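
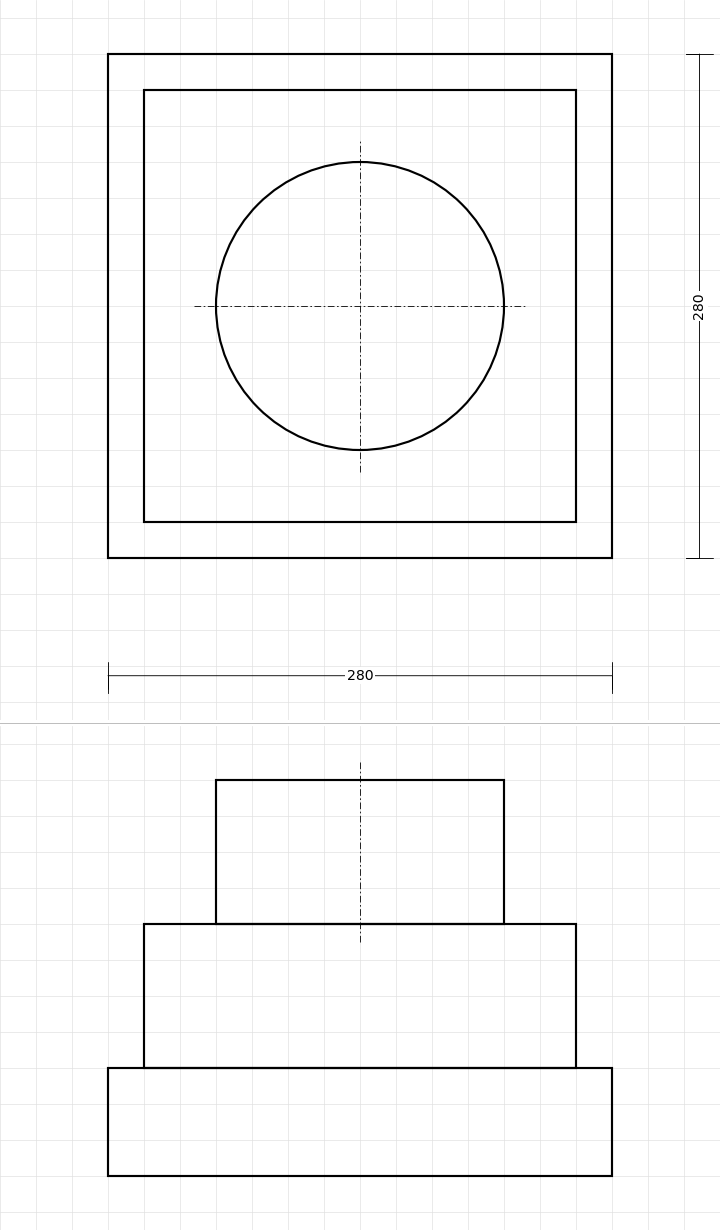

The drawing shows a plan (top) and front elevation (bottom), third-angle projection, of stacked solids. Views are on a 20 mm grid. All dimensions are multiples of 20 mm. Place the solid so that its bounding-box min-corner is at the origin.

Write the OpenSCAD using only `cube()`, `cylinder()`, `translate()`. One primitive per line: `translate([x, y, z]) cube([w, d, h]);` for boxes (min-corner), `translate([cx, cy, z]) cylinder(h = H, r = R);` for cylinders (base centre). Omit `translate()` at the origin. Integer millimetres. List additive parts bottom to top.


cube([280, 280, 60]);
translate([20, 20, 60]) cube([240, 240, 80]);
translate([140, 140, 140]) cylinder(h = 80, r = 80);


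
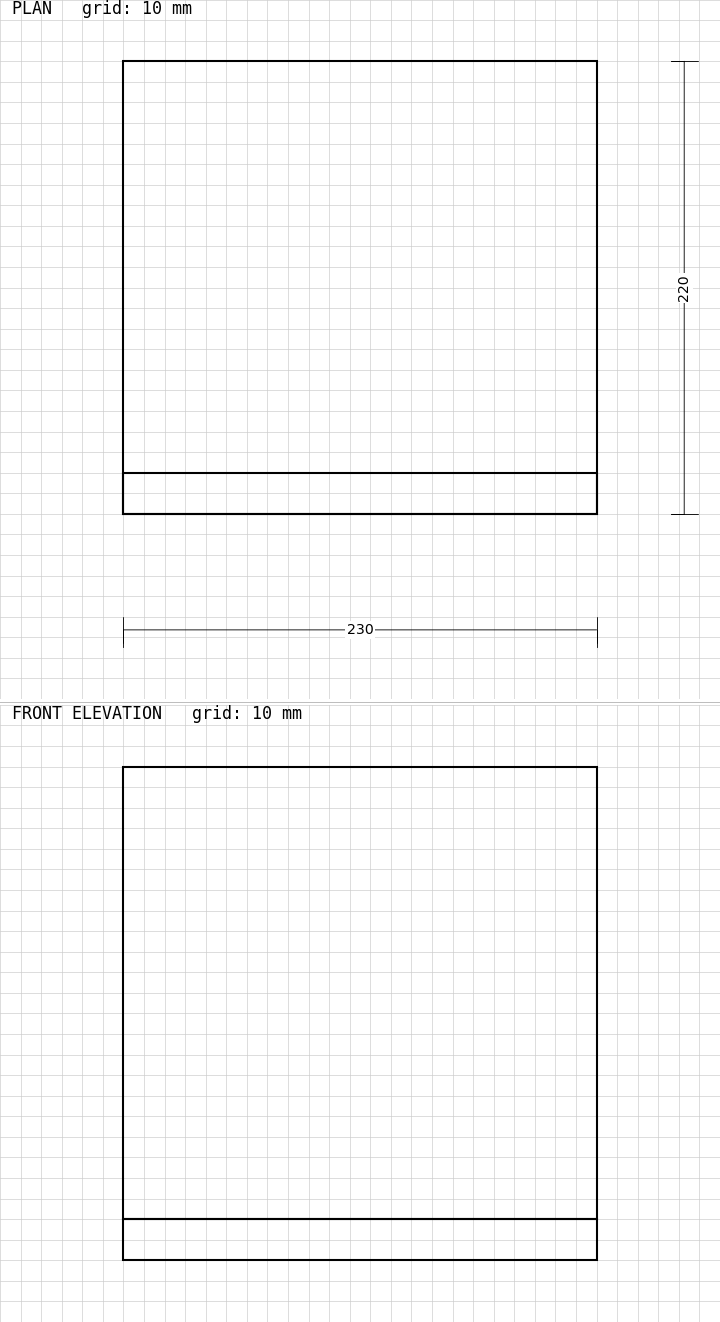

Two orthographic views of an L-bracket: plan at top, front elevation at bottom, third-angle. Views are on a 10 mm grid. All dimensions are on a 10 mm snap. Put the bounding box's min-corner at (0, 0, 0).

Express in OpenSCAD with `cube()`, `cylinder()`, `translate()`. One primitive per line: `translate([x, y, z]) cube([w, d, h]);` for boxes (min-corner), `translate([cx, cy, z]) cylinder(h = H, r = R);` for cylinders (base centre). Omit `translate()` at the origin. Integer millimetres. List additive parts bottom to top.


cube([230, 220, 20]);
translate([0, 0, 20]) cube([230, 20, 220]);


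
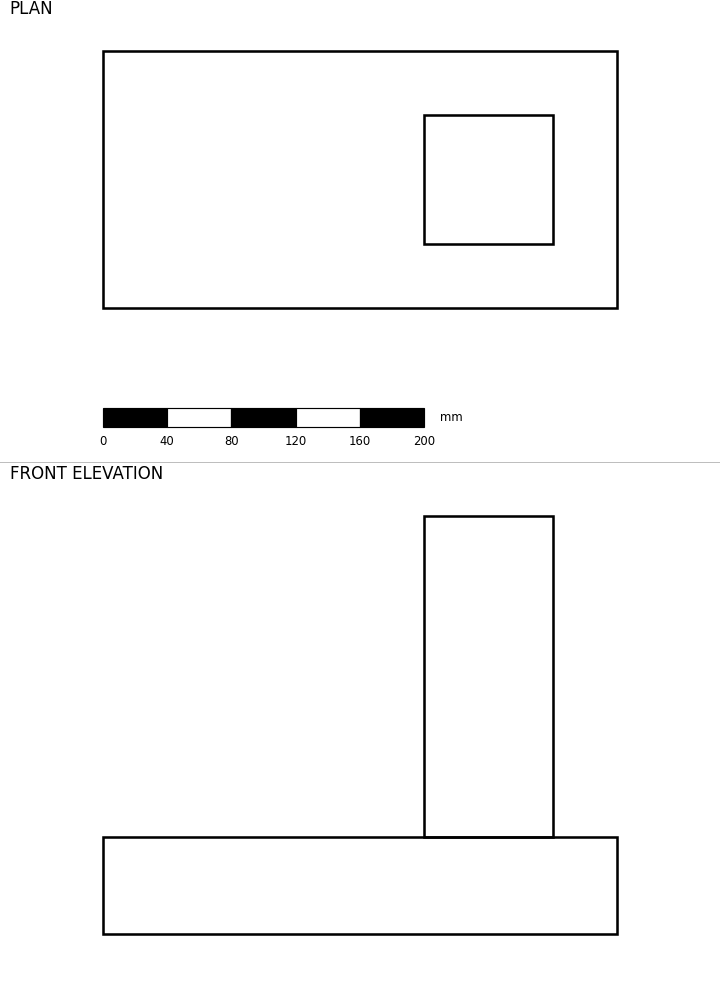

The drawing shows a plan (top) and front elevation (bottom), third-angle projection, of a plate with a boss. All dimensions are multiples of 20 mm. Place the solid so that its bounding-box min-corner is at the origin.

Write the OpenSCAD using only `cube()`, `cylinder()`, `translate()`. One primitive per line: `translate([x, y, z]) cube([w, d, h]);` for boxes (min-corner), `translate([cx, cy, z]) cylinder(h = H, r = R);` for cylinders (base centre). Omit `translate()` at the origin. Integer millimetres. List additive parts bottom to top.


cube([320, 160, 60]);
translate([200, 40, 60]) cube([80, 80, 200]);


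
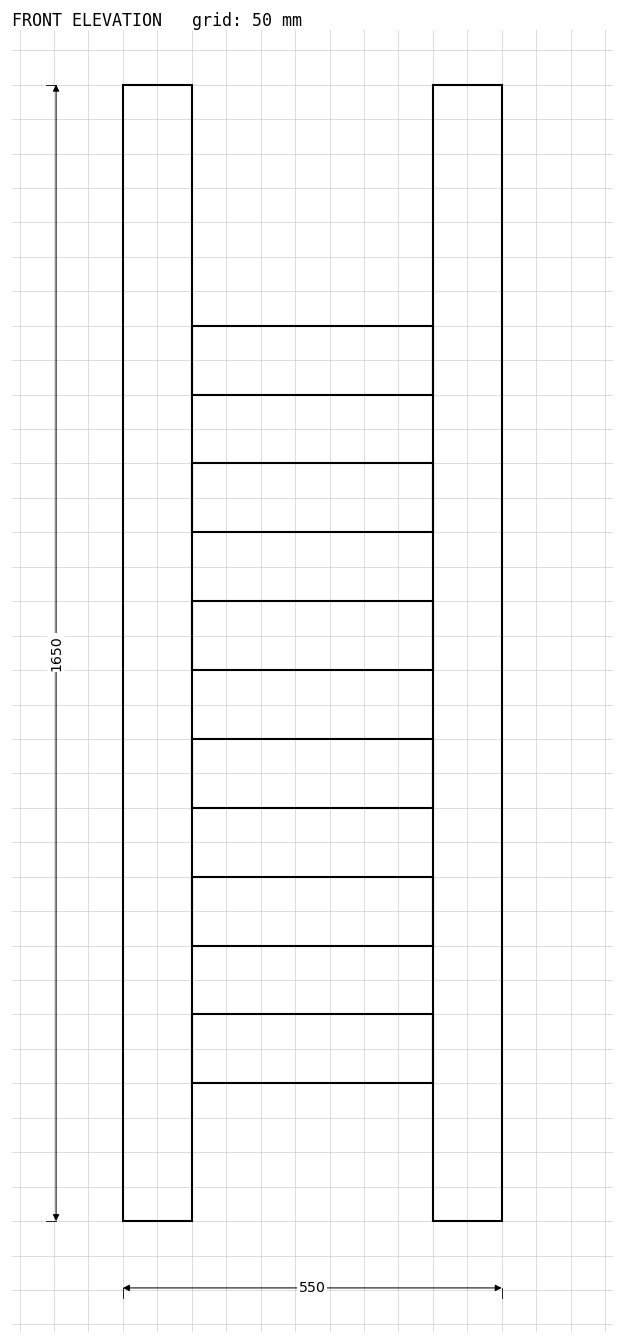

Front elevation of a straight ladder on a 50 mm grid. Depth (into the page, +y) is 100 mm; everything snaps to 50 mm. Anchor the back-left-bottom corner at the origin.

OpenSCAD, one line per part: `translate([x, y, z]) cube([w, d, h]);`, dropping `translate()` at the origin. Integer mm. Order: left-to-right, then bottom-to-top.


cube([100, 100, 1650]);
translate([100, 0, 200]) cube([350, 100, 100]);
translate([100, 0, 400]) cube([350, 100, 100]);
translate([100, 0, 600]) cube([350, 100, 100]);
translate([100, 0, 800]) cube([350, 100, 100]);
translate([100, 0, 1000]) cube([350, 100, 100]);
translate([100, 0, 1200]) cube([350, 100, 100]);
translate([450, 0, 0]) cube([100, 100, 1650]);


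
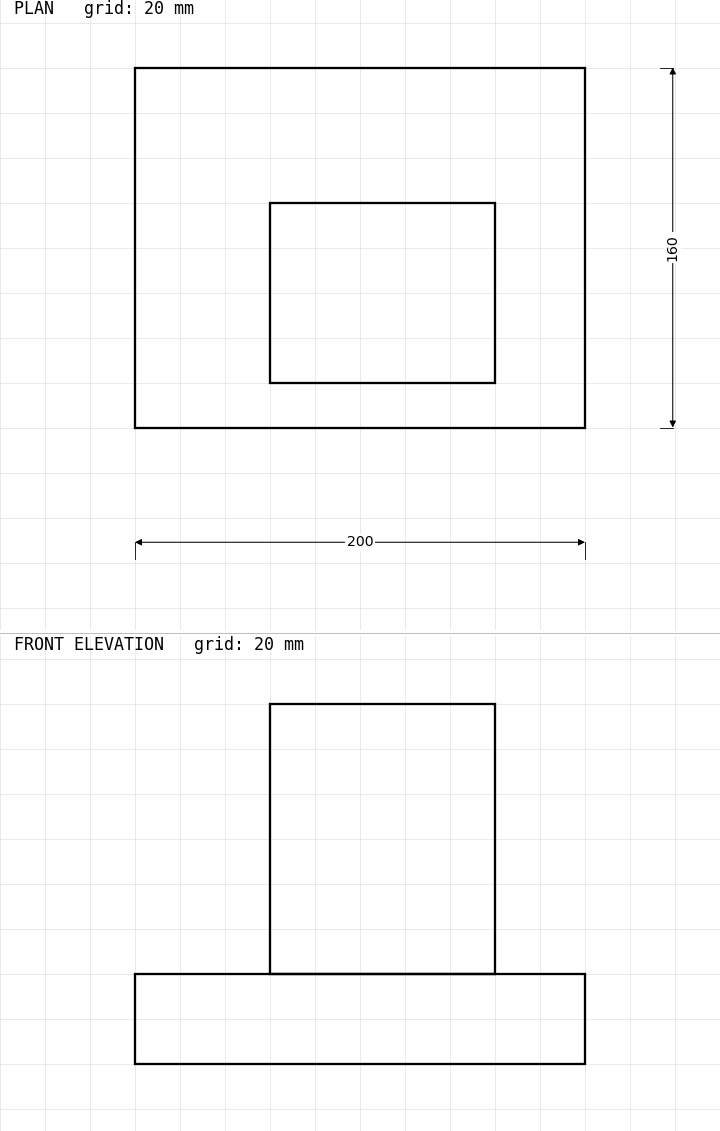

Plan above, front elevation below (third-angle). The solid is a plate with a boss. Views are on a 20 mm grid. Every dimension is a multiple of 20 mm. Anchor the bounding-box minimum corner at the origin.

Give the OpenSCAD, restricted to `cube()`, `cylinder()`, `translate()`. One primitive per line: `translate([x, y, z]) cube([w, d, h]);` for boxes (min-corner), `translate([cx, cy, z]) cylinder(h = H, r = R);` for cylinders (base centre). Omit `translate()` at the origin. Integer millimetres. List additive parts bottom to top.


cube([200, 160, 40]);
translate([60, 20, 40]) cube([100, 80, 120]);


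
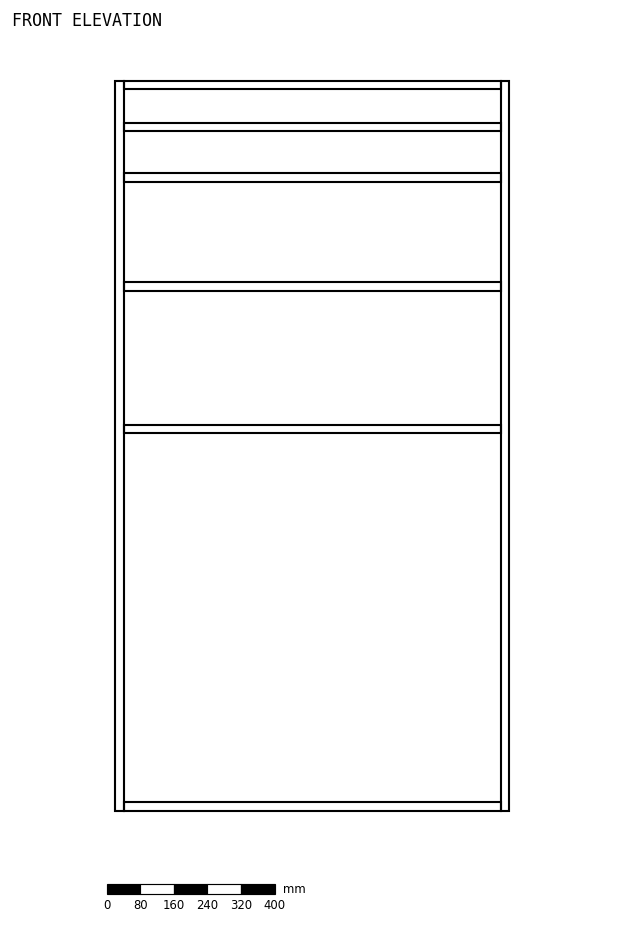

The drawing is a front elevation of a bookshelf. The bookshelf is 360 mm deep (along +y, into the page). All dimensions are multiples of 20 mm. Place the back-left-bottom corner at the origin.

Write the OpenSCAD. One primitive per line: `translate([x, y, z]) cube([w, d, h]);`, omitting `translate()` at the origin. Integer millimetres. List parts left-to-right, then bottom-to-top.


cube([20, 360, 1740]);
translate([20, 0, 0]) cube([900, 360, 20]);
translate([20, 0, 900]) cube([900, 360, 20]);
translate([20, 0, 1240]) cube([900, 360, 20]);
translate([20, 0, 1500]) cube([900, 360, 20]);
translate([20, 0, 1620]) cube([900, 360, 20]);
translate([20, 0, 1720]) cube([900, 360, 20]);
translate([920, 0, 0]) cube([20, 360, 1740]);


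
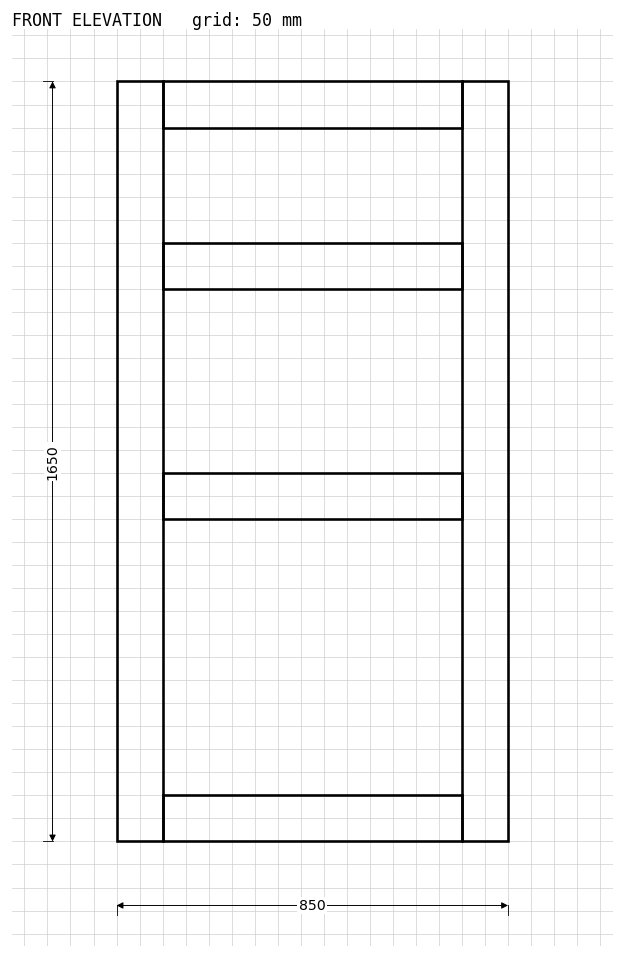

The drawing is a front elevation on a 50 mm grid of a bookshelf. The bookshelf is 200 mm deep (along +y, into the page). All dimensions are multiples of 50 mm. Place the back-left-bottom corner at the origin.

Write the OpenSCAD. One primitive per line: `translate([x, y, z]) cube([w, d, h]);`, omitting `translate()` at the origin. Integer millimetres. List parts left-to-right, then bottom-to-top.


cube([100, 200, 1650]);
translate([100, 0, 0]) cube([650, 200, 100]);
translate([100, 0, 700]) cube([650, 200, 100]);
translate([100, 0, 1200]) cube([650, 200, 100]);
translate([100, 0, 1550]) cube([650, 200, 100]);
translate([750, 0, 0]) cube([100, 200, 1650]);


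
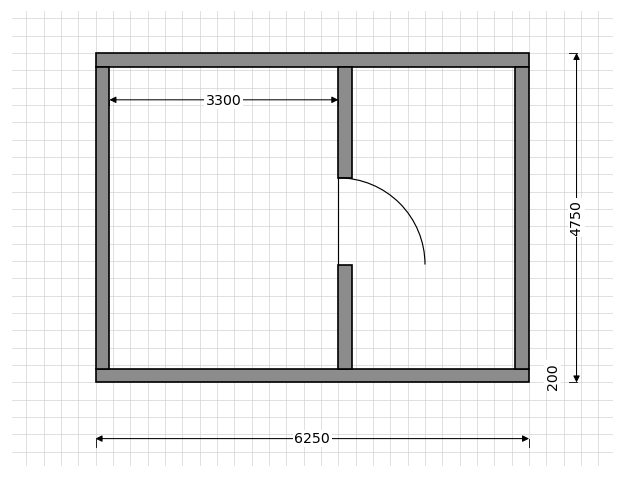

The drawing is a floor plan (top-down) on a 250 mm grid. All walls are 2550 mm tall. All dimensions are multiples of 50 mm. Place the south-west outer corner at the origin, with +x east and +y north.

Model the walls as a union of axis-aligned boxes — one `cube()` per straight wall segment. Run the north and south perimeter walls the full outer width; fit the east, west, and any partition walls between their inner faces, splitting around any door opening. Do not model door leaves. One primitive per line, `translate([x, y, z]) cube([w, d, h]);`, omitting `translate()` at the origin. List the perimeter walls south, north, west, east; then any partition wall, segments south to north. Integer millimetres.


cube([6250, 200, 2550]);
translate([0, 4550, 0]) cube([6250, 200, 2550]);
translate([0, 200, 0]) cube([200, 4350, 2550]);
translate([6050, 200, 0]) cube([200, 4350, 2550]);
translate([3500, 200, 0]) cube([200, 1500, 2550]);
translate([3500, 2950, 0]) cube([200, 1600, 2550]);


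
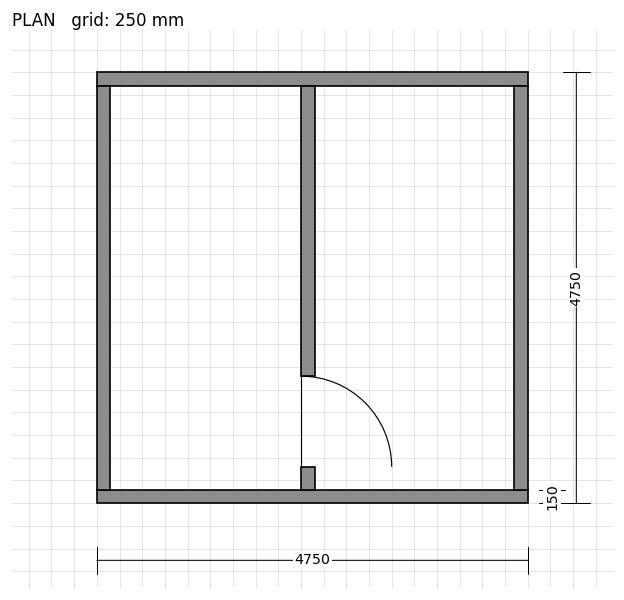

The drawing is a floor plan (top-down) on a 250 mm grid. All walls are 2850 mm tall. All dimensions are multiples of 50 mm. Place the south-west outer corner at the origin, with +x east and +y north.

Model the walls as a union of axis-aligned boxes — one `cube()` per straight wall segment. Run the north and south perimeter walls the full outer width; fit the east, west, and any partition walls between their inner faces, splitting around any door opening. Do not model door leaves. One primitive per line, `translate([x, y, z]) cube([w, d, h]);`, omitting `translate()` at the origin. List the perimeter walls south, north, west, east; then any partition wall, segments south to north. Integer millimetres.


cube([4750, 150, 2850]);
translate([0, 4600, 0]) cube([4750, 150, 2850]);
translate([0, 150, 0]) cube([150, 4450, 2850]);
translate([4600, 150, 0]) cube([150, 4450, 2850]);
translate([2250, 150, 0]) cube([150, 250, 2850]);
translate([2250, 1400, 0]) cube([150, 3200, 2850]);


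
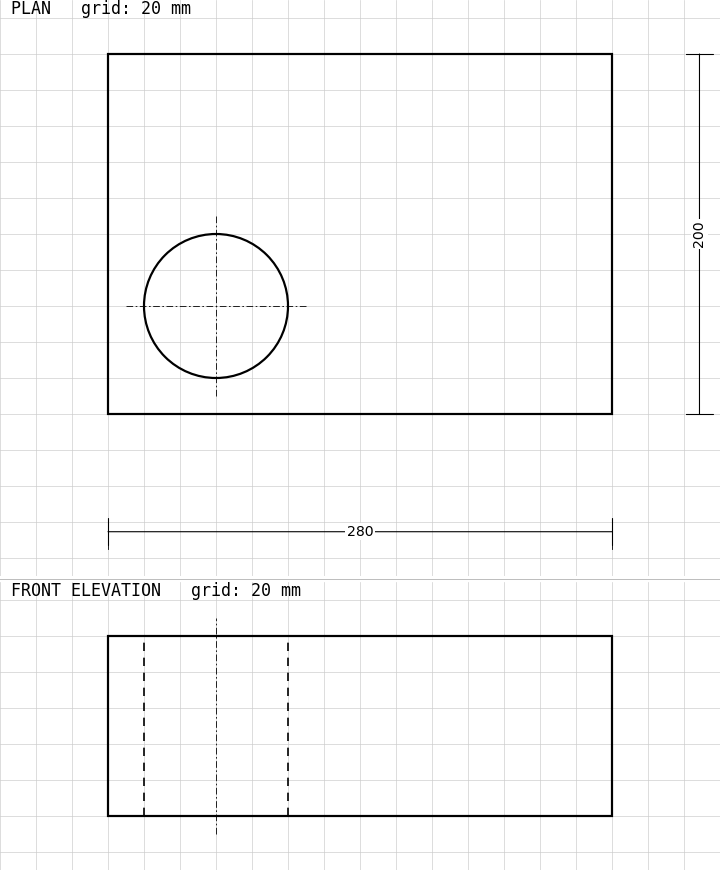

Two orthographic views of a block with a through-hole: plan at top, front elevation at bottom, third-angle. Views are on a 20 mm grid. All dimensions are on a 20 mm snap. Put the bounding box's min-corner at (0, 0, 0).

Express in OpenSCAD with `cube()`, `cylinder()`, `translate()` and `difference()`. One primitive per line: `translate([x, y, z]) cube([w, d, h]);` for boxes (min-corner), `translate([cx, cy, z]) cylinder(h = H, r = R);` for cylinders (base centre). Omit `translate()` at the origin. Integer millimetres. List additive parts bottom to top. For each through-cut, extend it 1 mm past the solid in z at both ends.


difference() {
  cube([280, 200, 100]);
  translate([60, 60, -1]) cylinder(h = 102, r = 40);
}


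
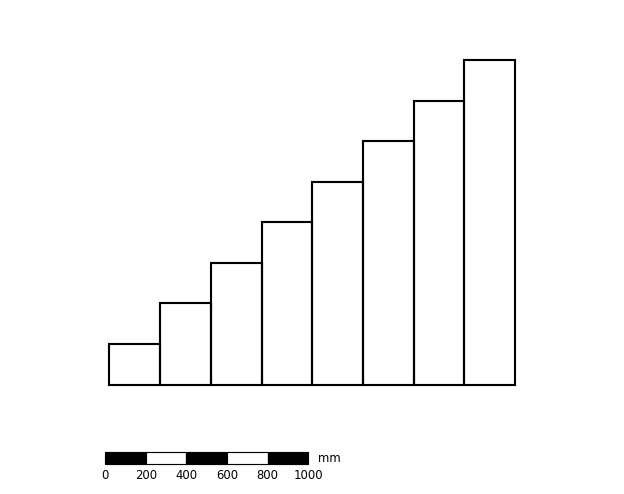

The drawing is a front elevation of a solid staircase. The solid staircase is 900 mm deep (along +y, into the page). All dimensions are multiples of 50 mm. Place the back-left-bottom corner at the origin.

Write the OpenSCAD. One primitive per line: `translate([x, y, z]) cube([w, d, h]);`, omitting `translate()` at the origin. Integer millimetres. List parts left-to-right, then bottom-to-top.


cube([250, 900, 200]);
translate([250, 0, 0]) cube([250, 900, 400]);
translate([500, 0, 0]) cube([250, 900, 600]);
translate([750, 0, 0]) cube([250, 900, 800]);
translate([1000, 0, 0]) cube([250, 900, 1000]);
translate([1250, 0, 0]) cube([250, 900, 1200]);
translate([1500, 0, 0]) cube([250, 900, 1400]);
translate([1750, 0, 0]) cube([250, 900, 1600]);


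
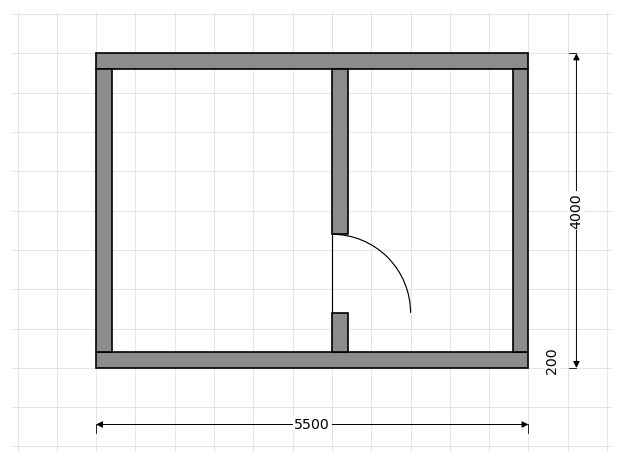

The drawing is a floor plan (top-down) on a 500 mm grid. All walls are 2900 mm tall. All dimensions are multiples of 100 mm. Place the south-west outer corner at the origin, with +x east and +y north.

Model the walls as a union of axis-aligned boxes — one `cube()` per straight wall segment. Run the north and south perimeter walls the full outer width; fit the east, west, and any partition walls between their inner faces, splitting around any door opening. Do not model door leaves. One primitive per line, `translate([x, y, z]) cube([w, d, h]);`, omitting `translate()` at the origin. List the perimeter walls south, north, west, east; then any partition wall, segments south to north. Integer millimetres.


cube([5500, 200, 2900]);
translate([0, 3800, 0]) cube([5500, 200, 2900]);
translate([0, 200, 0]) cube([200, 3600, 2900]);
translate([5300, 200, 0]) cube([200, 3600, 2900]);
translate([3000, 200, 0]) cube([200, 500, 2900]);
translate([3000, 1700, 0]) cube([200, 2100, 2900]);


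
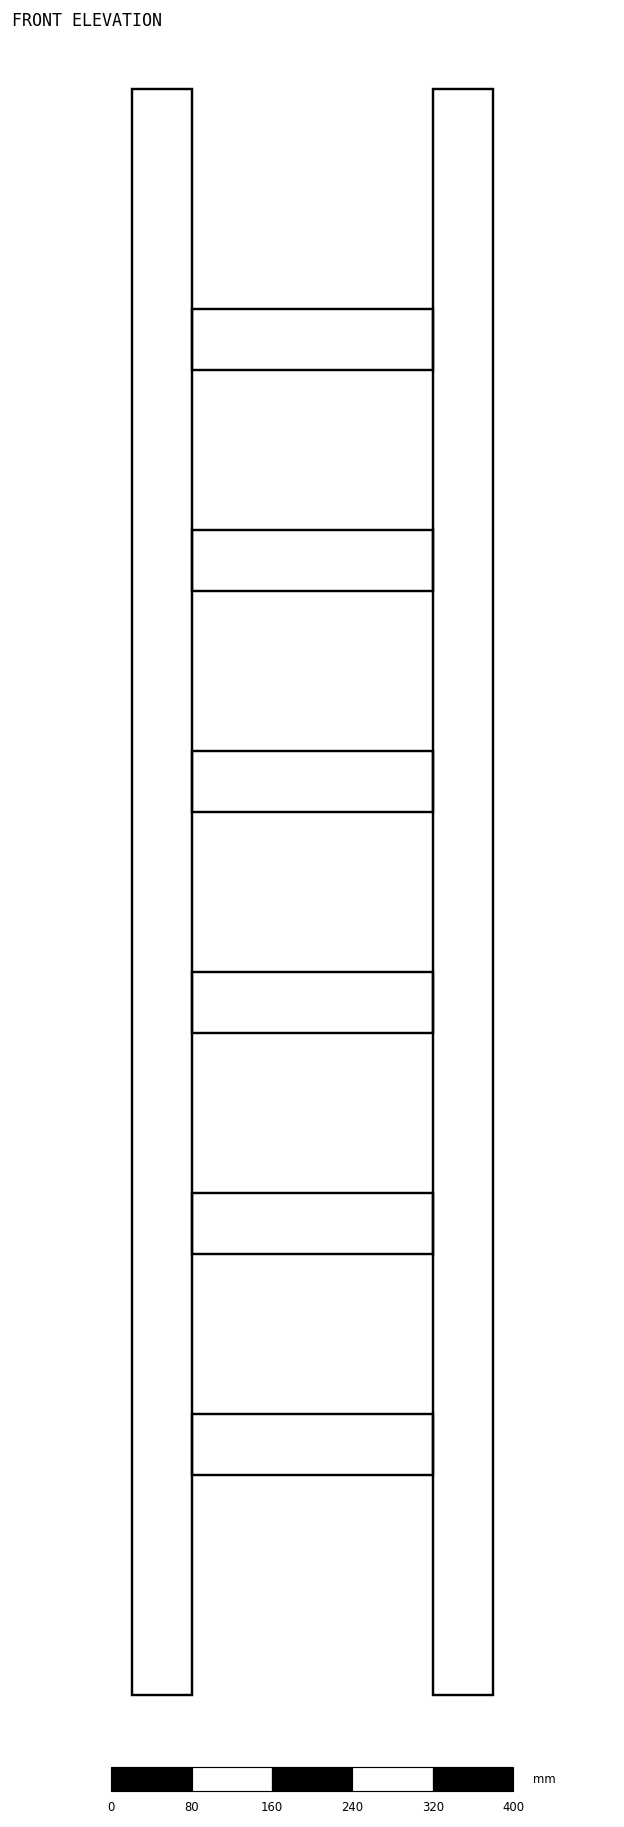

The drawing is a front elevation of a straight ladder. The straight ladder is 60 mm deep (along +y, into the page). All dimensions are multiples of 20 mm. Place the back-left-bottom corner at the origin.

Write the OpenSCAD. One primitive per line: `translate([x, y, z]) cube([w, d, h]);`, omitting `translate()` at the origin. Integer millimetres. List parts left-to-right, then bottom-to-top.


cube([60, 60, 1600]);
translate([60, 0, 220]) cube([240, 60, 60]);
translate([60, 0, 440]) cube([240, 60, 60]);
translate([60, 0, 660]) cube([240, 60, 60]);
translate([60, 0, 880]) cube([240, 60, 60]);
translate([60, 0, 1100]) cube([240, 60, 60]);
translate([60, 0, 1320]) cube([240, 60, 60]);
translate([300, 0, 0]) cube([60, 60, 1600]);


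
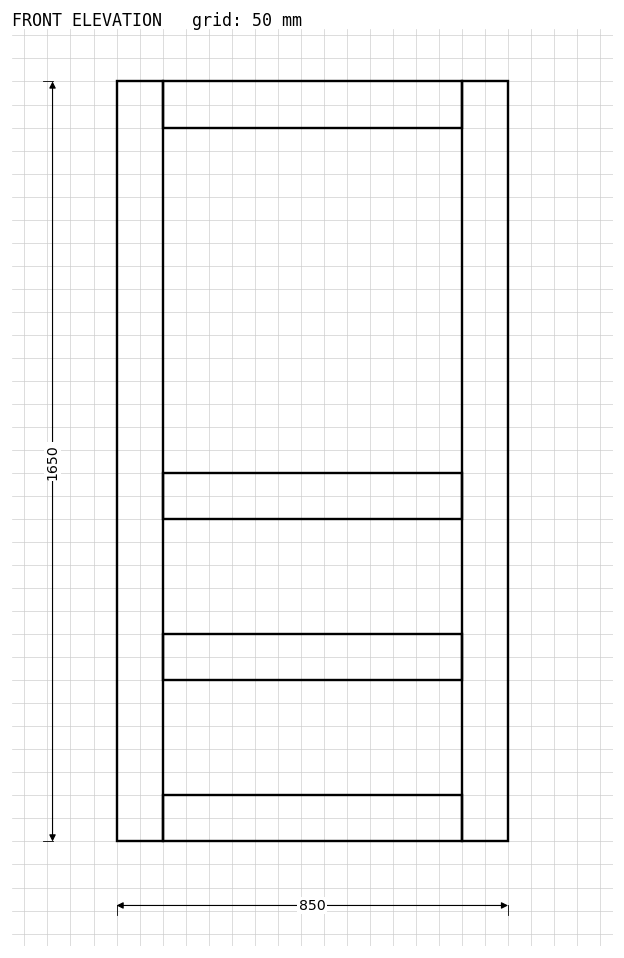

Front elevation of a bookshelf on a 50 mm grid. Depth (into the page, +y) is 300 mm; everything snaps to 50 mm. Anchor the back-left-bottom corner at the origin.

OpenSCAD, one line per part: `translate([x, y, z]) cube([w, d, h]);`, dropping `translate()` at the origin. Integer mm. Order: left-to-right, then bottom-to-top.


cube([100, 300, 1650]);
translate([100, 0, 0]) cube([650, 300, 100]);
translate([100, 0, 350]) cube([650, 300, 100]);
translate([100, 0, 700]) cube([650, 300, 100]);
translate([100, 0, 1550]) cube([650, 300, 100]);
translate([750, 0, 0]) cube([100, 300, 1650]);


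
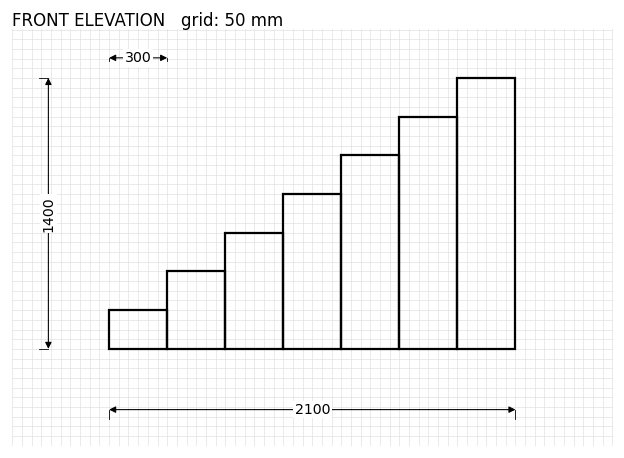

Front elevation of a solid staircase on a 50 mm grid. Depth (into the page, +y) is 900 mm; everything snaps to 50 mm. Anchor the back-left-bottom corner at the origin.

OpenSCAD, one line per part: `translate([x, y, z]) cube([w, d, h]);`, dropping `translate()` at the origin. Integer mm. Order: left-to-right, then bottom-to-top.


cube([300, 900, 200]);
translate([300, 0, 0]) cube([300, 900, 400]);
translate([600, 0, 0]) cube([300, 900, 600]);
translate([900, 0, 0]) cube([300, 900, 800]);
translate([1200, 0, 0]) cube([300, 900, 1000]);
translate([1500, 0, 0]) cube([300, 900, 1200]);
translate([1800, 0, 0]) cube([300, 900, 1400]);


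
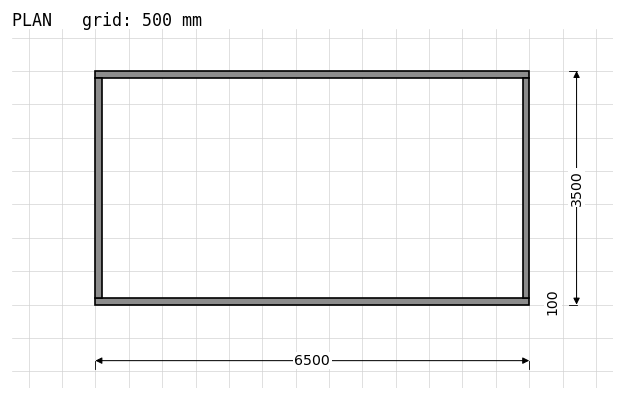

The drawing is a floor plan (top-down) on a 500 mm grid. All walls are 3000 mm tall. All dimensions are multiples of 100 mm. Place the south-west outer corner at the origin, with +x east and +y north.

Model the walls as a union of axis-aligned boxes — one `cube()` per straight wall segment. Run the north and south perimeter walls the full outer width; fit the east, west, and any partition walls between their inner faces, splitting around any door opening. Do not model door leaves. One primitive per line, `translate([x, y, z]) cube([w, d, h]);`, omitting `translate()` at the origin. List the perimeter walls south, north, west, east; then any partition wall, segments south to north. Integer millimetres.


cube([6500, 100, 3000]);
translate([0, 3400, 0]) cube([6500, 100, 3000]);
translate([0, 100, 0]) cube([100, 3300, 3000]);
translate([6400, 100, 0]) cube([100, 3300, 3000]);


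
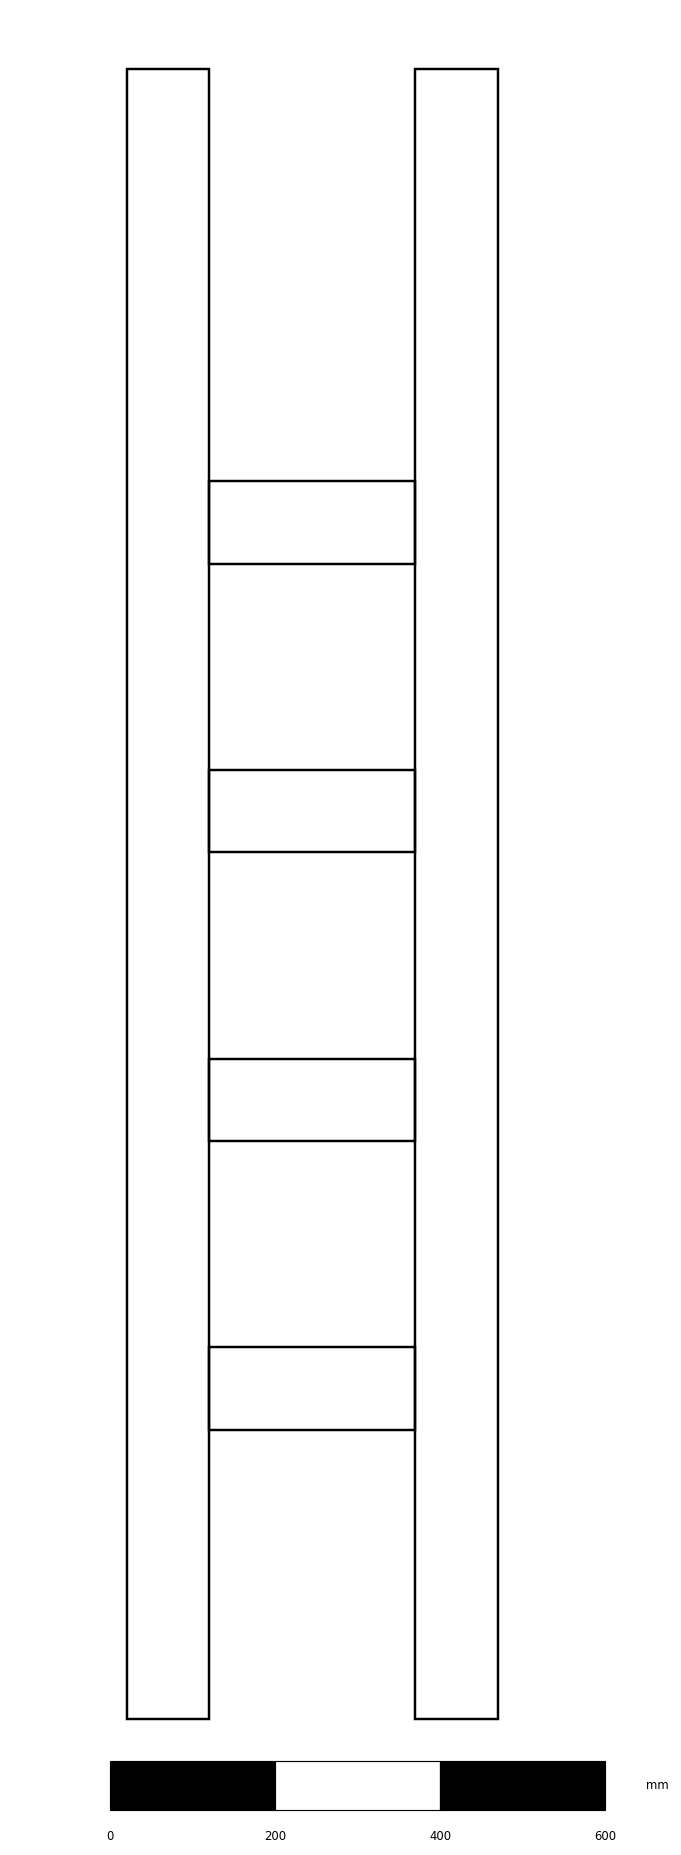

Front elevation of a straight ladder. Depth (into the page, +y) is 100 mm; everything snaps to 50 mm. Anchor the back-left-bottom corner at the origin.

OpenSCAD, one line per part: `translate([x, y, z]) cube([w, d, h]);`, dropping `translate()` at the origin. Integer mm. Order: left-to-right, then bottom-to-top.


cube([100, 100, 2000]);
translate([100, 0, 350]) cube([250, 100, 100]);
translate([100, 0, 700]) cube([250, 100, 100]);
translate([100, 0, 1050]) cube([250, 100, 100]);
translate([100, 0, 1400]) cube([250, 100, 100]);
translate([350, 0, 0]) cube([100, 100, 2000]);


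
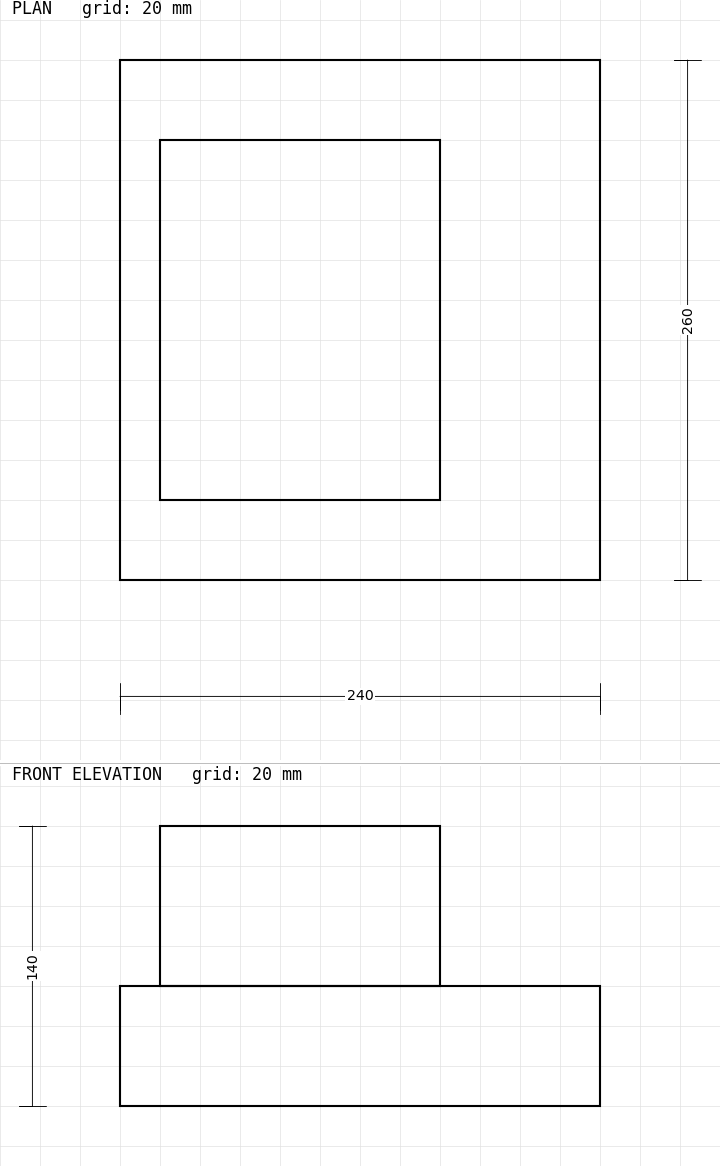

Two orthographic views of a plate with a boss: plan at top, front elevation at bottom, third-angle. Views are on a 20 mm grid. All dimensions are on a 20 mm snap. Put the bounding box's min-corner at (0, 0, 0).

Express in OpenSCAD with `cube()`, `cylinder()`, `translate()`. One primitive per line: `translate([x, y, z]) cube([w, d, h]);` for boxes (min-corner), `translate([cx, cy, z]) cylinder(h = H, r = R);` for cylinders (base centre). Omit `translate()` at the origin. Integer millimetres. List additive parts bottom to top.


cube([240, 260, 60]);
translate([20, 40, 60]) cube([140, 180, 80]);


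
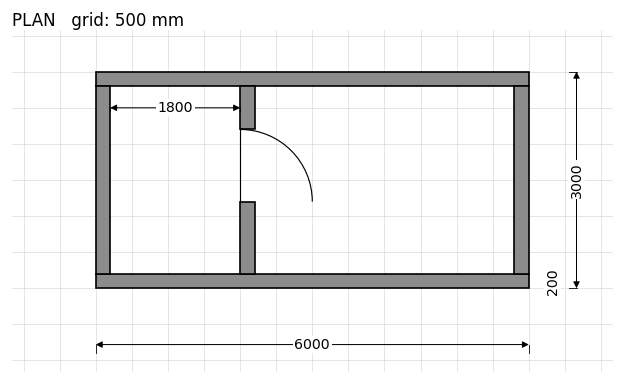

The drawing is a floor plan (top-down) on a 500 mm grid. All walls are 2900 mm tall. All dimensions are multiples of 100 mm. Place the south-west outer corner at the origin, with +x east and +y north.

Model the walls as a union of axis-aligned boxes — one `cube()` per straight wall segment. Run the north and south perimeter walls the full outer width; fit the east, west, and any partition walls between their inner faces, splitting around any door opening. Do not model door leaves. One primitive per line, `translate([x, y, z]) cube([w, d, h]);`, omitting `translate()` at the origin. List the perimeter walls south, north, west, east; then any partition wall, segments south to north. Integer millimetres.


cube([6000, 200, 2900]);
translate([0, 2800, 0]) cube([6000, 200, 2900]);
translate([0, 200, 0]) cube([200, 2600, 2900]);
translate([5800, 200, 0]) cube([200, 2600, 2900]);
translate([2000, 200, 0]) cube([200, 1000, 2900]);
translate([2000, 2200, 0]) cube([200, 600, 2900]);


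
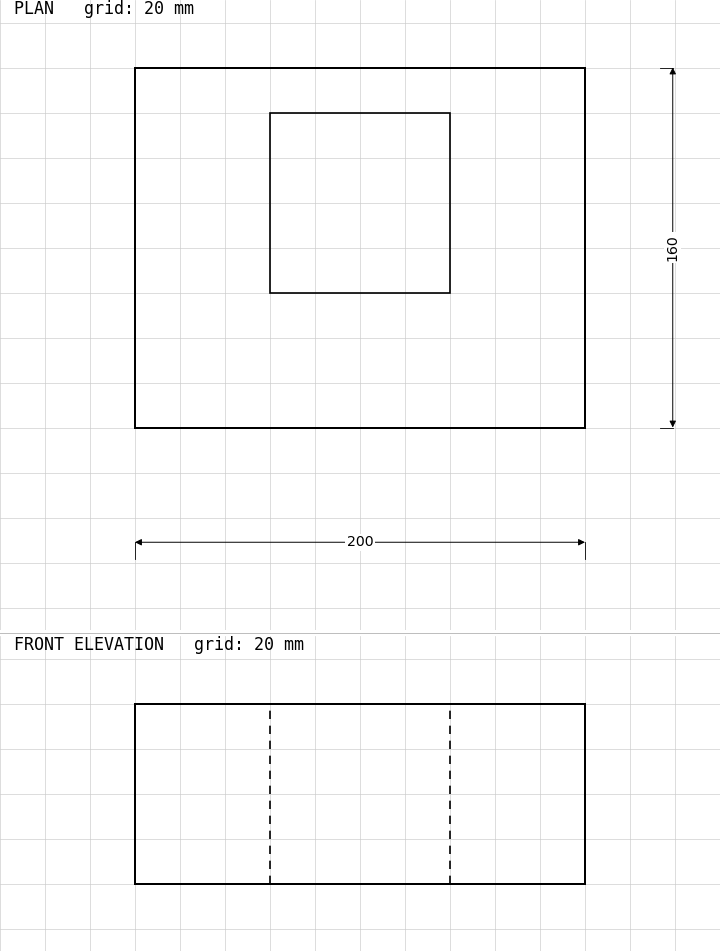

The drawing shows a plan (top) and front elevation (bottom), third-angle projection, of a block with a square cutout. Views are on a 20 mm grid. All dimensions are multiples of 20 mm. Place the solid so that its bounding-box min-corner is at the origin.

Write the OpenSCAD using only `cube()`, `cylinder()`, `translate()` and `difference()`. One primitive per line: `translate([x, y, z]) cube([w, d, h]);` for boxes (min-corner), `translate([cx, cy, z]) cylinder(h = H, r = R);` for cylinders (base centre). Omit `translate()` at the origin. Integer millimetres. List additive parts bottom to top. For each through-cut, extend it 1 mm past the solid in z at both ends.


difference() {
  cube([200, 160, 80]);
  translate([60, 60, -1]) cube([80, 80, 82]);
}


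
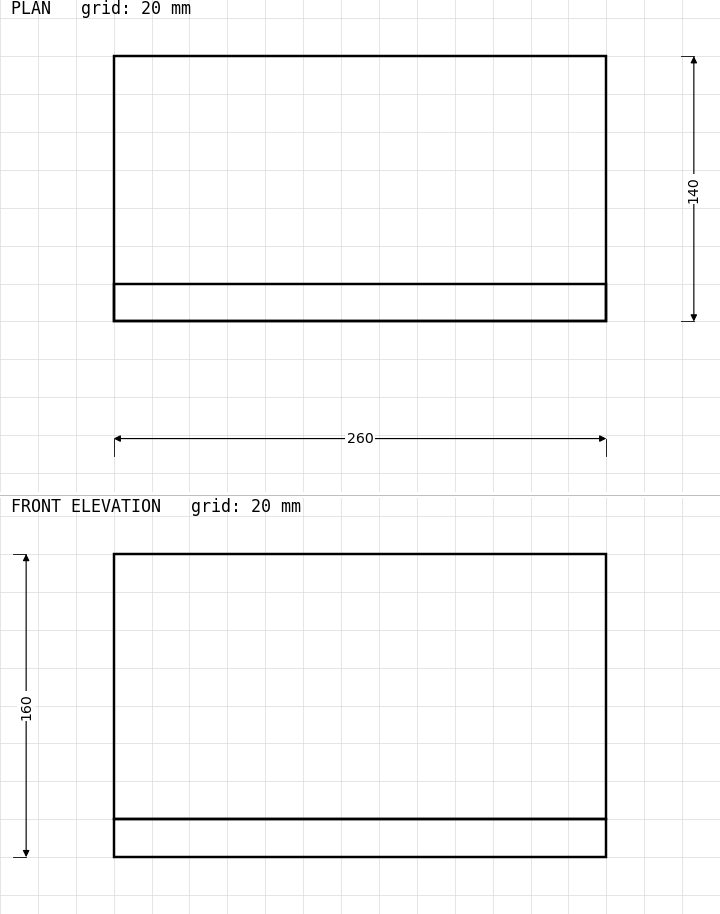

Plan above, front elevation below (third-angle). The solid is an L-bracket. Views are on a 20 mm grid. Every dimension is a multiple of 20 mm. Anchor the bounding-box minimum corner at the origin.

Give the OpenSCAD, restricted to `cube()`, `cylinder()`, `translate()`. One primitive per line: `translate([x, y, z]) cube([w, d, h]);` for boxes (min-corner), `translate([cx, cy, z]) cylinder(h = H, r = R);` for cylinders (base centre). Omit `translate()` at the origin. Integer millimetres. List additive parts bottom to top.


cube([260, 140, 20]);
translate([0, 0, 20]) cube([260, 20, 140]);


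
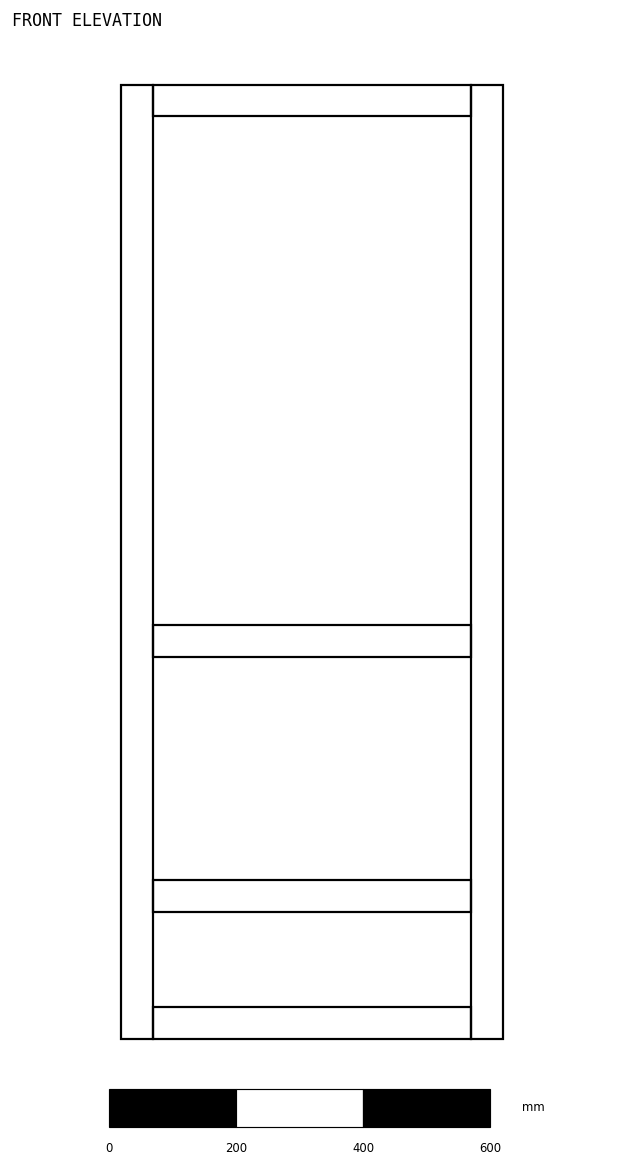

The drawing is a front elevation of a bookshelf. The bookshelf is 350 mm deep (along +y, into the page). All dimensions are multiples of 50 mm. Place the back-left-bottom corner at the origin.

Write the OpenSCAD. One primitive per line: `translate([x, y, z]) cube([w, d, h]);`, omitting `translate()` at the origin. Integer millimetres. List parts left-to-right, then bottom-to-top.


cube([50, 350, 1500]);
translate([50, 0, 0]) cube([500, 350, 50]);
translate([50, 0, 200]) cube([500, 350, 50]);
translate([50, 0, 600]) cube([500, 350, 50]);
translate([50, 0, 1450]) cube([500, 350, 50]);
translate([550, 0, 0]) cube([50, 350, 1500]);


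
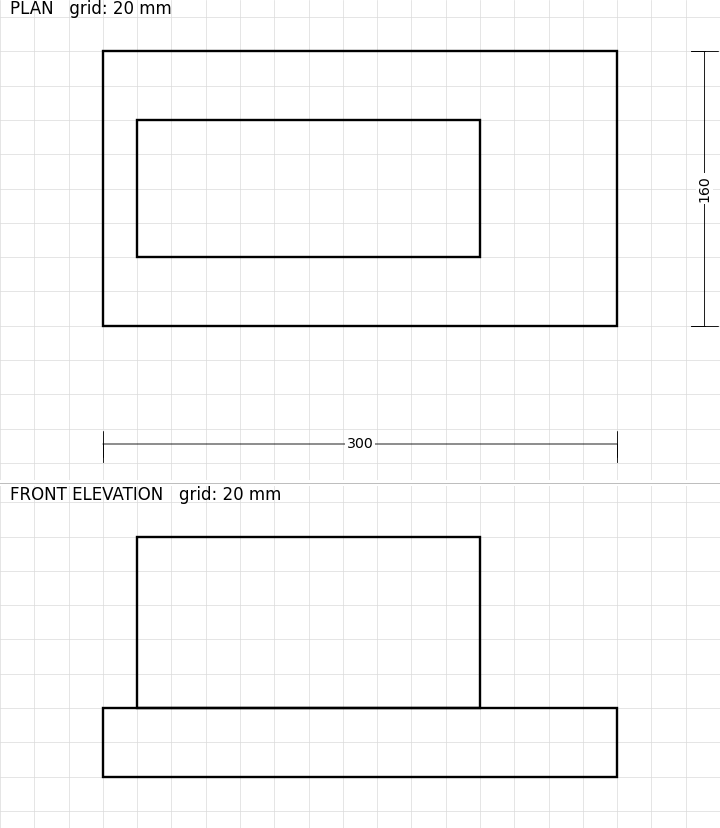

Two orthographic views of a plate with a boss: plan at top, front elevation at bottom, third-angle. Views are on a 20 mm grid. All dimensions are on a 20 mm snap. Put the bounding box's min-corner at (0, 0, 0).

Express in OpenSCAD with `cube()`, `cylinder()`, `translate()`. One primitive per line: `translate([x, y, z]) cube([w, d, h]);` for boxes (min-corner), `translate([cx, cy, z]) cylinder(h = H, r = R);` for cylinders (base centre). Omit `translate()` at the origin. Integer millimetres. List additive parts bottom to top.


cube([300, 160, 40]);
translate([20, 40, 40]) cube([200, 80, 100]);


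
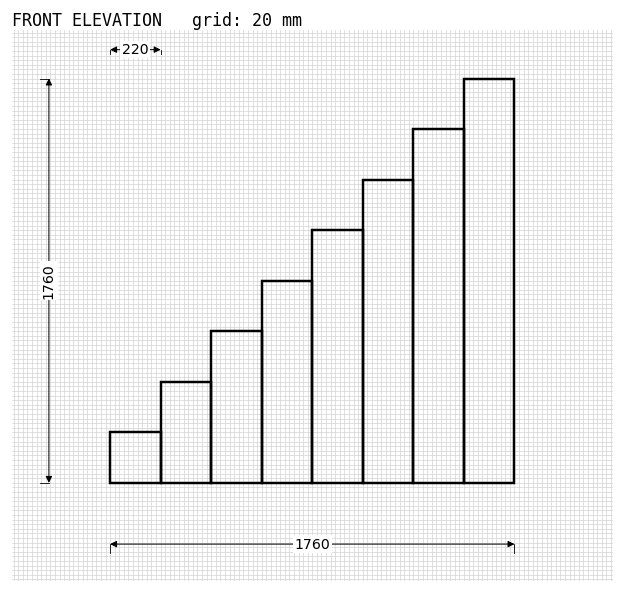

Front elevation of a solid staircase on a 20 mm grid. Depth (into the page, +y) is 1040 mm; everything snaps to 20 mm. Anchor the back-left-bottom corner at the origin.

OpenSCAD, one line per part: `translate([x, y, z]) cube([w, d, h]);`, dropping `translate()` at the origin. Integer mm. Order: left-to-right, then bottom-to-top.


cube([220, 1040, 220]);
translate([220, 0, 0]) cube([220, 1040, 440]);
translate([440, 0, 0]) cube([220, 1040, 660]);
translate([660, 0, 0]) cube([220, 1040, 880]);
translate([880, 0, 0]) cube([220, 1040, 1100]);
translate([1100, 0, 0]) cube([220, 1040, 1320]);
translate([1320, 0, 0]) cube([220, 1040, 1540]);
translate([1540, 0, 0]) cube([220, 1040, 1760]);


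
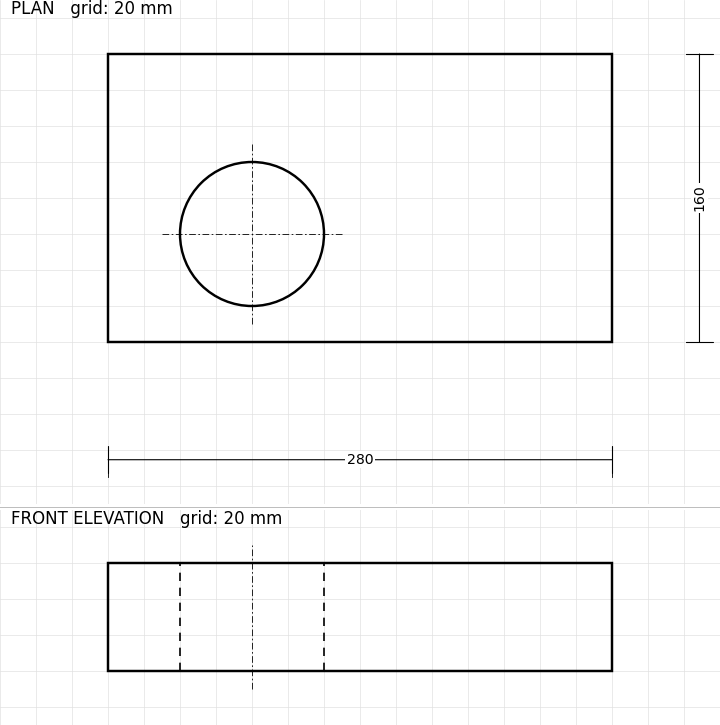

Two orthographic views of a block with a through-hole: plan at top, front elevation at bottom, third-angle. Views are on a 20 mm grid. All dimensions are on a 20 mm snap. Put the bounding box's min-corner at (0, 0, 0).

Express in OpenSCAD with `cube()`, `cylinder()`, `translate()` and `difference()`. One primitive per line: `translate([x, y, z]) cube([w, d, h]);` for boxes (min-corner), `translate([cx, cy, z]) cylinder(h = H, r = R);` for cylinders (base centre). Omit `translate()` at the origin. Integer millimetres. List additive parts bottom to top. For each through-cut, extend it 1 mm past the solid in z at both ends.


difference() {
  cube([280, 160, 60]);
  translate([80, 60, -1]) cylinder(h = 62, r = 40);
}


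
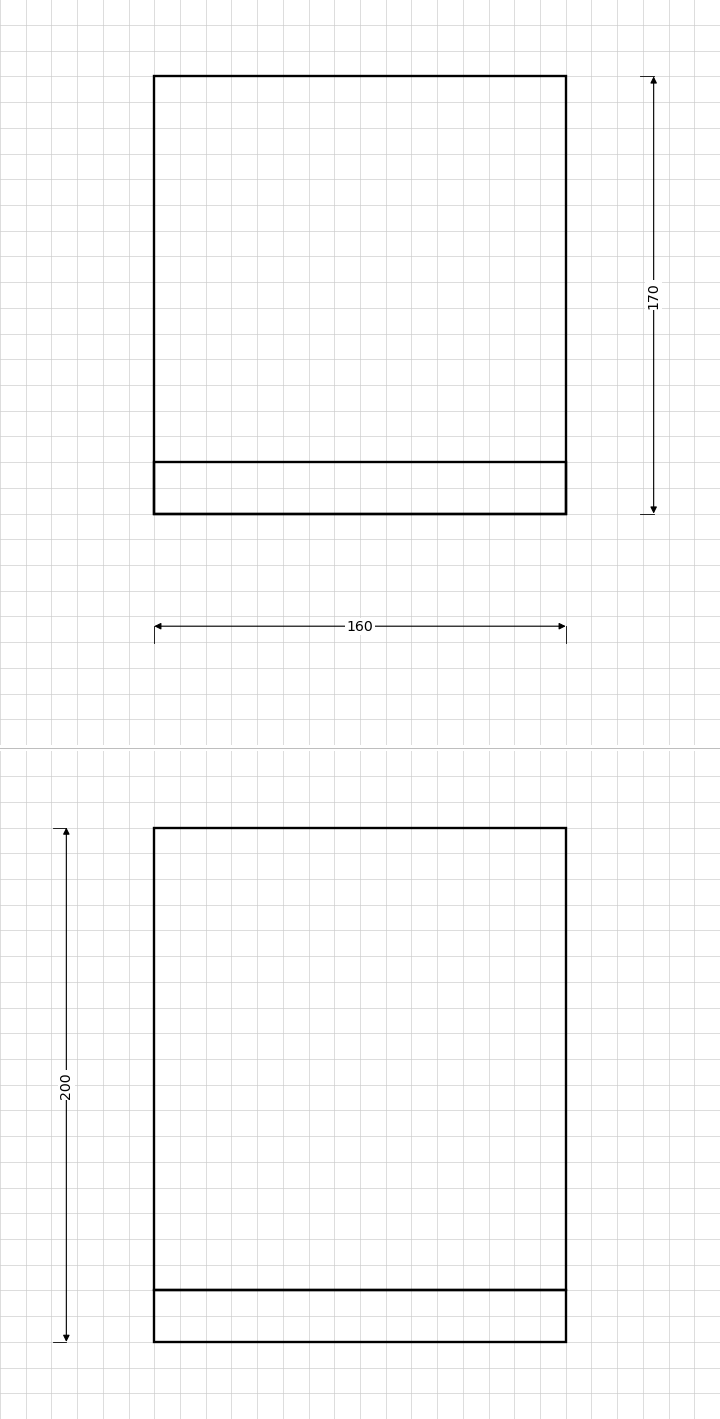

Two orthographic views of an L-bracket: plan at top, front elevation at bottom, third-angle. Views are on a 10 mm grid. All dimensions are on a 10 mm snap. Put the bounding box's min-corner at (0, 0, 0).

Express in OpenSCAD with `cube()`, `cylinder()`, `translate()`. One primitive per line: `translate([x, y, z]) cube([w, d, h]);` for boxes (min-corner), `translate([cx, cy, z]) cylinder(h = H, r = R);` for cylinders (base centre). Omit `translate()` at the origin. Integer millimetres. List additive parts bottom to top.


cube([160, 170, 20]);
translate([0, 0, 20]) cube([160, 20, 180]);


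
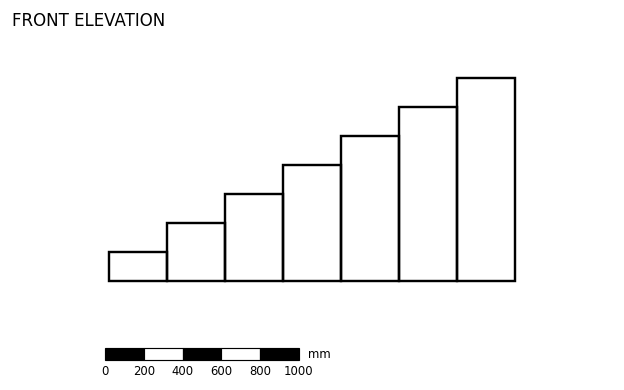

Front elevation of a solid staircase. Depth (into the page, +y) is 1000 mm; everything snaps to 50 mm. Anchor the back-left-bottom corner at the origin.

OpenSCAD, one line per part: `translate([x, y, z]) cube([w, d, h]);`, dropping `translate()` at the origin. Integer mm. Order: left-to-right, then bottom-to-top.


cube([300, 1000, 150]);
translate([300, 0, 0]) cube([300, 1000, 300]);
translate([600, 0, 0]) cube([300, 1000, 450]);
translate([900, 0, 0]) cube([300, 1000, 600]);
translate([1200, 0, 0]) cube([300, 1000, 750]);
translate([1500, 0, 0]) cube([300, 1000, 900]);
translate([1800, 0, 0]) cube([300, 1000, 1050]);


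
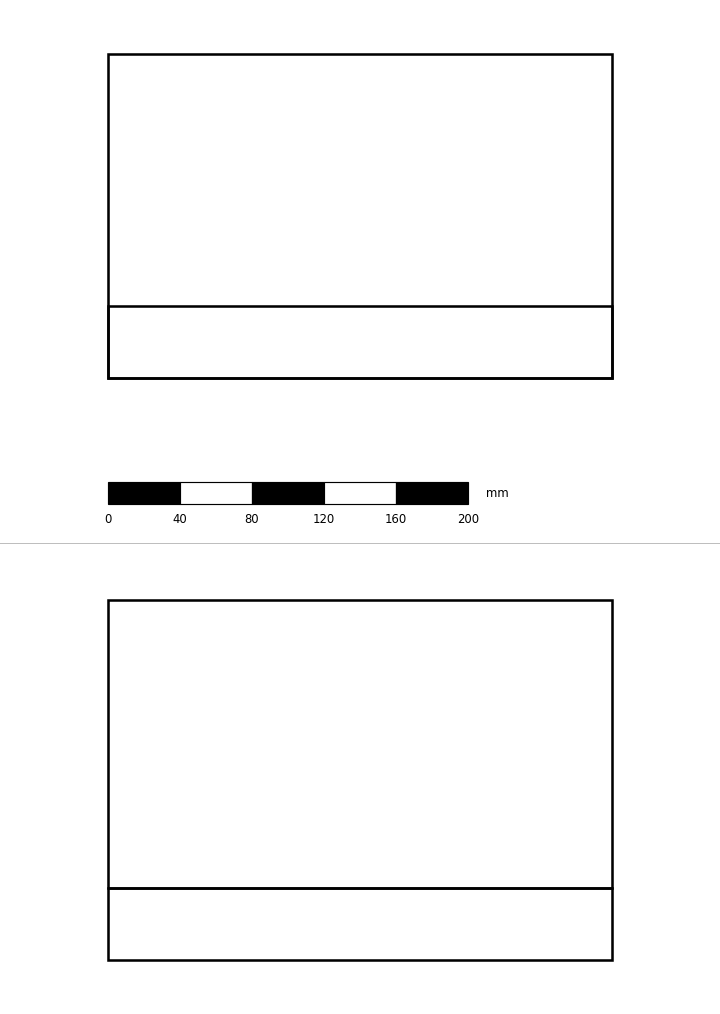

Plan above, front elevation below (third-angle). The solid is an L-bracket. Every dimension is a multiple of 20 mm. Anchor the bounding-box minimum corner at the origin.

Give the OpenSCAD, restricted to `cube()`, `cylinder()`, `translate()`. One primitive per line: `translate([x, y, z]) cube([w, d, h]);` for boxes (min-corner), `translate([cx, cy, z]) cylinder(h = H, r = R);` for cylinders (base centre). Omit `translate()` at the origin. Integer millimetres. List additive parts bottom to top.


cube([280, 180, 40]);
translate([0, 0, 40]) cube([280, 40, 160]);


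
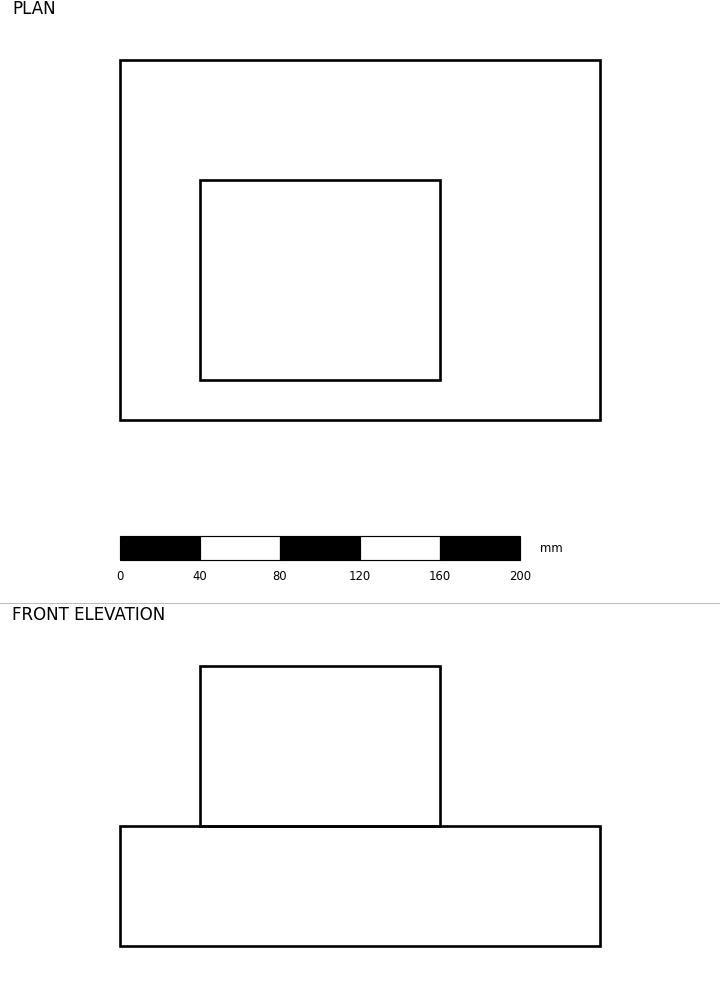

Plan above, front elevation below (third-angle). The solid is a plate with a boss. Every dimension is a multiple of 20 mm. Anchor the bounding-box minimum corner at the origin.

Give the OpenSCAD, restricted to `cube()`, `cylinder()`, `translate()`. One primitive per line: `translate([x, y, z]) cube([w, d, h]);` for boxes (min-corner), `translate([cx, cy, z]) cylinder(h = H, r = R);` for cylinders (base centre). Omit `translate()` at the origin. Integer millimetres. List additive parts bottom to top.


cube([240, 180, 60]);
translate([40, 20, 60]) cube([120, 100, 80]);


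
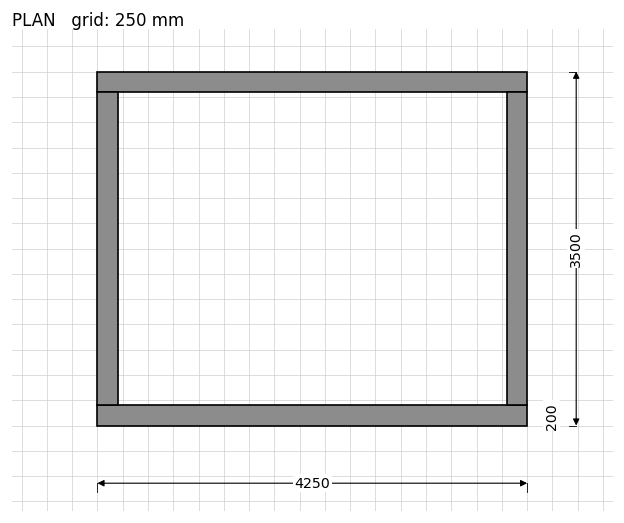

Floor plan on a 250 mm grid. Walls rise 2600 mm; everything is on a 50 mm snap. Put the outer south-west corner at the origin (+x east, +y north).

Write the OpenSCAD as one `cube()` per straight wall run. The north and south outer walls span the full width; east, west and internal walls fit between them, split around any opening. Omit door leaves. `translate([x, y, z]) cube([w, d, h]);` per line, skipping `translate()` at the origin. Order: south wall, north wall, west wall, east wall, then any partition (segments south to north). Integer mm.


cube([4250, 200, 2600]);
translate([0, 3300, 0]) cube([4250, 200, 2600]);
translate([0, 200, 0]) cube([200, 3100, 2600]);
translate([4050, 200, 0]) cube([200, 3100, 2600]);


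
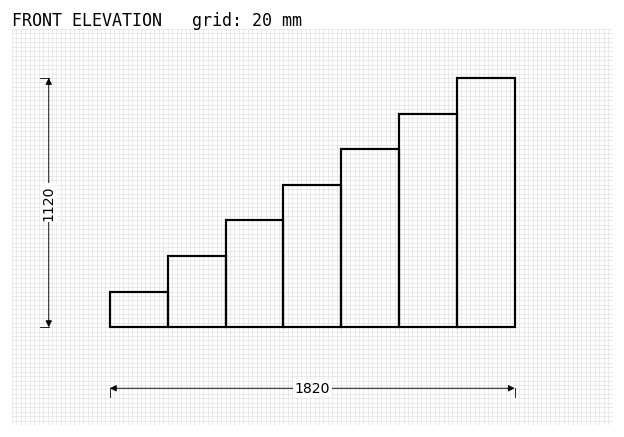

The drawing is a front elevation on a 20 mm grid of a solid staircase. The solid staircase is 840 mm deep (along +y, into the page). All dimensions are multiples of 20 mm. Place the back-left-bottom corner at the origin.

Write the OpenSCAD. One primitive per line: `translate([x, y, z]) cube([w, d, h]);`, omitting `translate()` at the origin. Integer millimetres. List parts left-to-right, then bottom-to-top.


cube([260, 840, 160]);
translate([260, 0, 0]) cube([260, 840, 320]);
translate([520, 0, 0]) cube([260, 840, 480]);
translate([780, 0, 0]) cube([260, 840, 640]);
translate([1040, 0, 0]) cube([260, 840, 800]);
translate([1300, 0, 0]) cube([260, 840, 960]);
translate([1560, 0, 0]) cube([260, 840, 1120]);


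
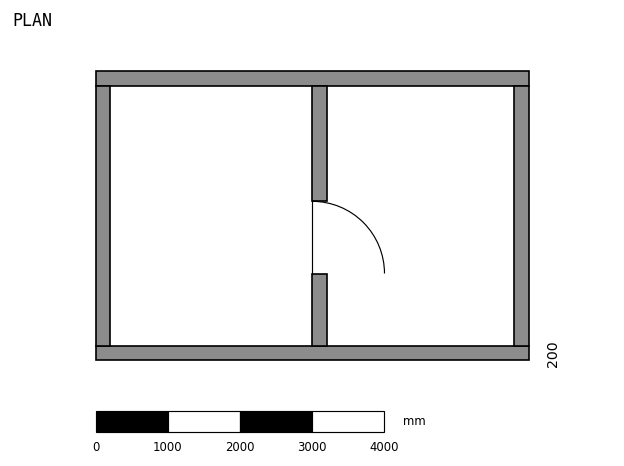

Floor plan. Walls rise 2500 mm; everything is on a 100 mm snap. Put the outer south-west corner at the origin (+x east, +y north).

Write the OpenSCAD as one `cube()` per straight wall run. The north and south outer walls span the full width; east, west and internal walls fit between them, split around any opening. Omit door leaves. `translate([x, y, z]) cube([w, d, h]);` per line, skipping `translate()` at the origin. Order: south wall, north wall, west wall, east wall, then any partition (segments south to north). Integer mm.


cube([6000, 200, 2500]);
translate([0, 3800, 0]) cube([6000, 200, 2500]);
translate([0, 200, 0]) cube([200, 3600, 2500]);
translate([5800, 200, 0]) cube([200, 3600, 2500]);
translate([3000, 200, 0]) cube([200, 1000, 2500]);
translate([3000, 2200, 0]) cube([200, 1600, 2500]);


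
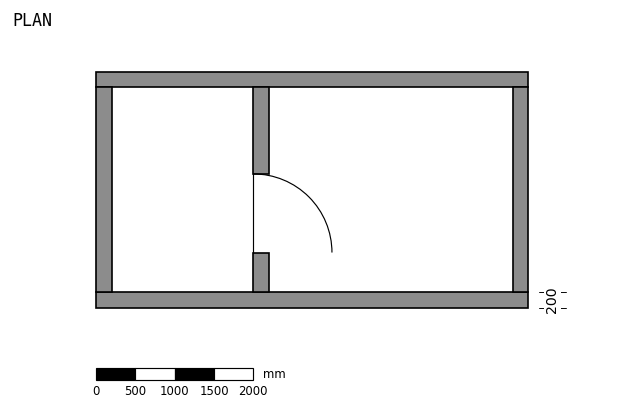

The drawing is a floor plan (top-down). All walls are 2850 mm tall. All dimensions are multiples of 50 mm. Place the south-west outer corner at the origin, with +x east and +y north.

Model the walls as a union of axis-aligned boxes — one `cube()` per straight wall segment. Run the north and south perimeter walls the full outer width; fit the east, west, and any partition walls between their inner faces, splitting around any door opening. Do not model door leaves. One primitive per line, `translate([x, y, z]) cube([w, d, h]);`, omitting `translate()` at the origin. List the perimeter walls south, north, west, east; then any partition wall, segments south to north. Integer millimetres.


cube([5500, 200, 2850]);
translate([0, 2800, 0]) cube([5500, 200, 2850]);
translate([0, 200, 0]) cube([200, 2600, 2850]);
translate([5300, 200, 0]) cube([200, 2600, 2850]);
translate([2000, 200, 0]) cube([200, 500, 2850]);
translate([2000, 1700, 0]) cube([200, 1100, 2850]);


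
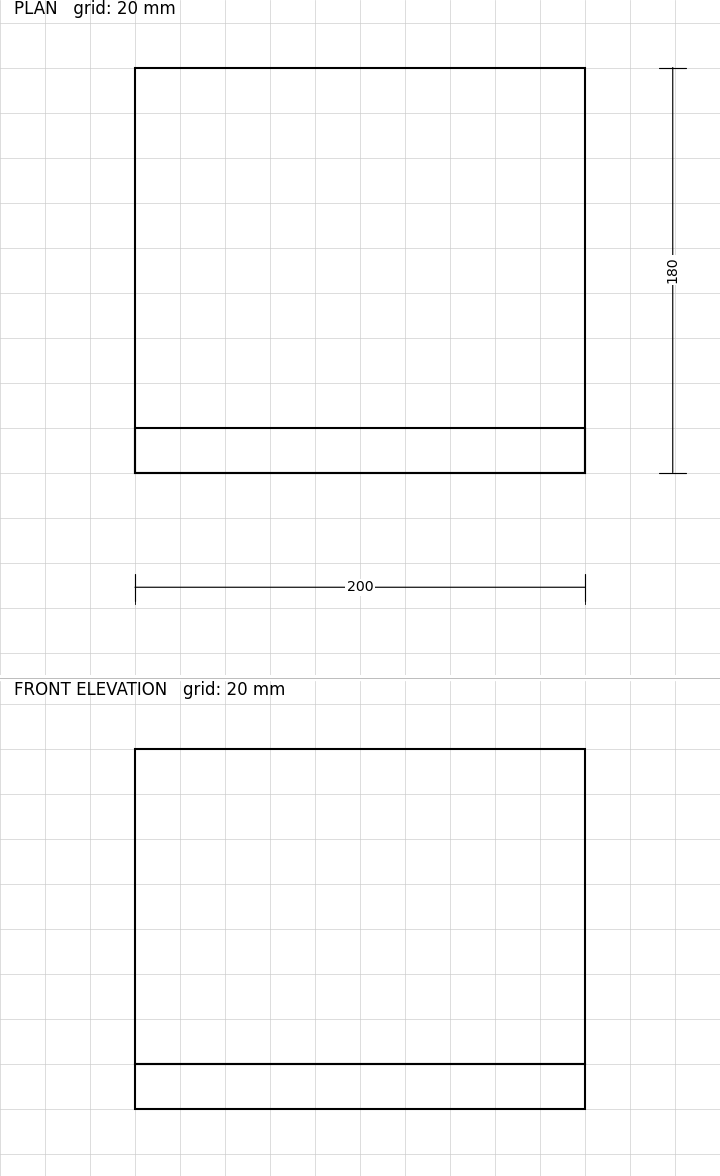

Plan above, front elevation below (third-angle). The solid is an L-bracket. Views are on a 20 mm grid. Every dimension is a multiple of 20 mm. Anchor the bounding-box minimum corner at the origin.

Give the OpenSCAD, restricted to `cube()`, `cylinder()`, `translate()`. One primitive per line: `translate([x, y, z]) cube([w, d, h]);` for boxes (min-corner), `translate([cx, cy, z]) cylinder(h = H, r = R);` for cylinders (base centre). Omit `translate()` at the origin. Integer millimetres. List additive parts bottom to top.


cube([200, 180, 20]);
translate([0, 0, 20]) cube([200, 20, 140]);


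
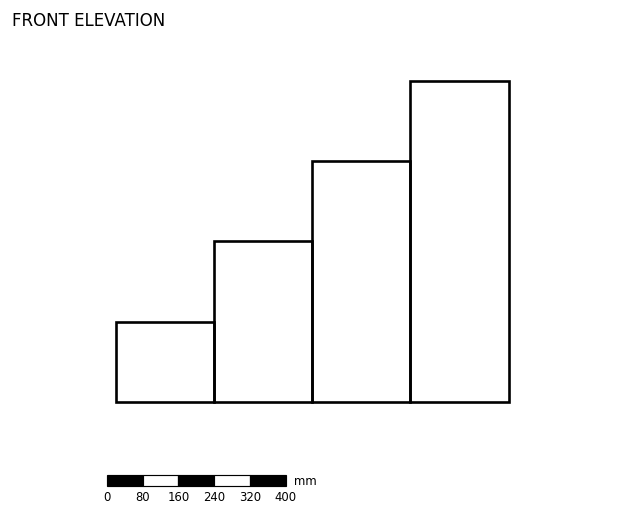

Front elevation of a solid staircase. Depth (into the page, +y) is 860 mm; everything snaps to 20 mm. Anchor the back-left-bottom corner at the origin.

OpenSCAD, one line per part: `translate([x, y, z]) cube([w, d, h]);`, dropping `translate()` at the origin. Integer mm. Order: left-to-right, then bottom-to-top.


cube([220, 860, 180]);
translate([220, 0, 0]) cube([220, 860, 360]);
translate([440, 0, 0]) cube([220, 860, 540]);
translate([660, 0, 0]) cube([220, 860, 720]);


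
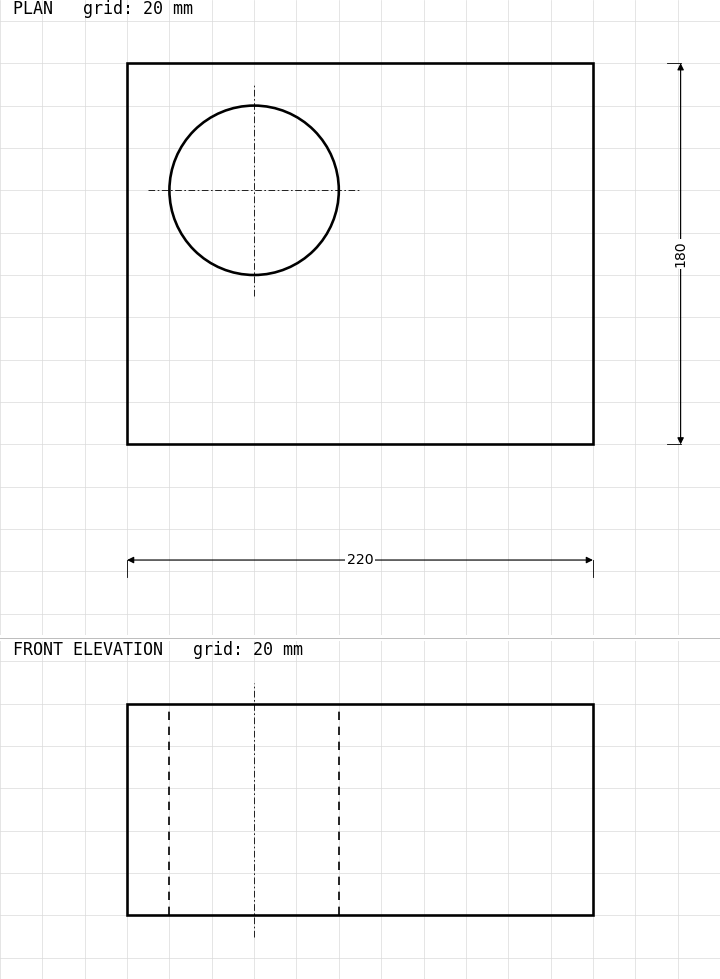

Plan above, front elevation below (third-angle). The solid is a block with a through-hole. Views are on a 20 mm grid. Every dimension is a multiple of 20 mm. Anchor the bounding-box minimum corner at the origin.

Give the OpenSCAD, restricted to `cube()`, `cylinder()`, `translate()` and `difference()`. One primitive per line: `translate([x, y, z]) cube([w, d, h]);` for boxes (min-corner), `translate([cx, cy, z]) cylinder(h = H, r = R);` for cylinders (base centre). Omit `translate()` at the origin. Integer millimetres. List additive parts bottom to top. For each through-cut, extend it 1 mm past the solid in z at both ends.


difference() {
  cube([220, 180, 100]);
  translate([60, 120, -1]) cylinder(h = 102, r = 40);
}


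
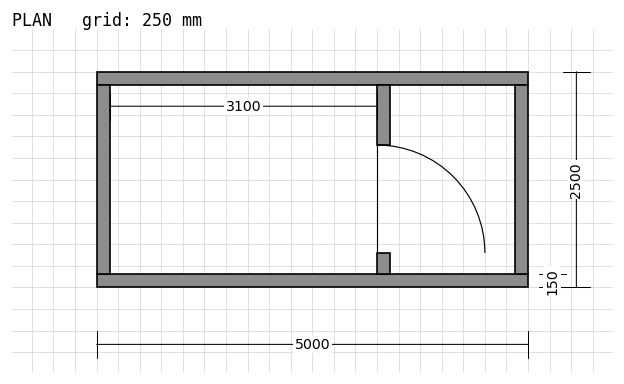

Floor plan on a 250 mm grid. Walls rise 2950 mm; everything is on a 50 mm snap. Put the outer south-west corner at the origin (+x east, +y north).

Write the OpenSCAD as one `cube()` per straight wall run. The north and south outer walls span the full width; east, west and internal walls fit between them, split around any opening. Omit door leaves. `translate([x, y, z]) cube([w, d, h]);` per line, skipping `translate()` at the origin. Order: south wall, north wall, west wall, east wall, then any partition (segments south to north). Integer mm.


cube([5000, 150, 2950]);
translate([0, 2350, 0]) cube([5000, 150, 2950]);
translate([0, 150, 0]) cube([150, 2200, 2950]);
translate([4850, 150, 0]) cube([150, 2200, 2950]);
translate([3250, 150, 0]) cube([150, 250, 2950]);
translate([3250, 1650, 0]) cube([150, 700, 2950]);
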